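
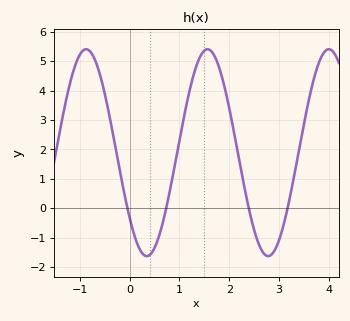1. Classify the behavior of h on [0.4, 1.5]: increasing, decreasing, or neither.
increasing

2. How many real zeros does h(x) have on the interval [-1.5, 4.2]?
4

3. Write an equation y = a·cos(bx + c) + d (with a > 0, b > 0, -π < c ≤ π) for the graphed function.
y = 3.52cos(2.58x + 2.25) + 1.89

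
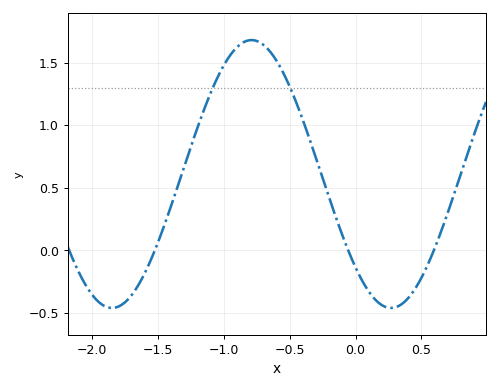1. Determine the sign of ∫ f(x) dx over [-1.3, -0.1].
positive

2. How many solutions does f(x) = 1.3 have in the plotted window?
2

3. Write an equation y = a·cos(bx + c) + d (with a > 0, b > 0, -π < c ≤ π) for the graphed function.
y = 1.07cos(2.97x + 2.34) + 0.61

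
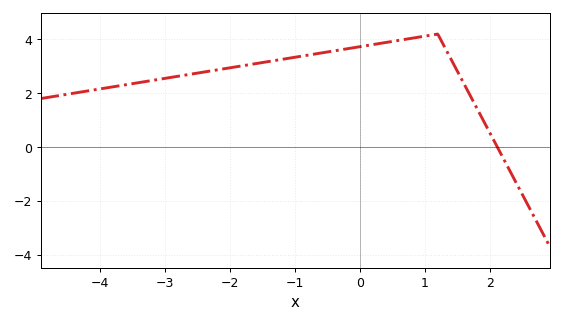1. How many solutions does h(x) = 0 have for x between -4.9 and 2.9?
1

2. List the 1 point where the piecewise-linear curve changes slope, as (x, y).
(1.2, 4.2)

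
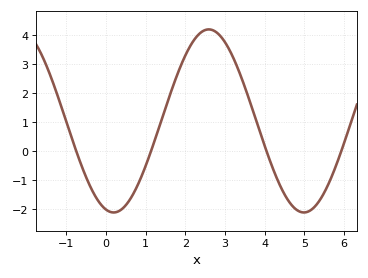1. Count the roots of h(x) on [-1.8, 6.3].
4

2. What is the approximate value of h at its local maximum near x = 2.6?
4.2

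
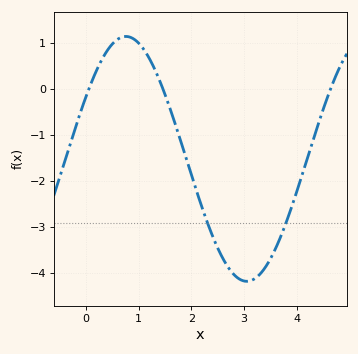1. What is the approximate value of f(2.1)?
-2.21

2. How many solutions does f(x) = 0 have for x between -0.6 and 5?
3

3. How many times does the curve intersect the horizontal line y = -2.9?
2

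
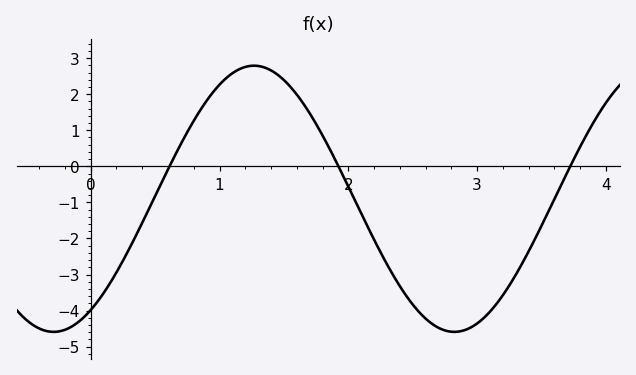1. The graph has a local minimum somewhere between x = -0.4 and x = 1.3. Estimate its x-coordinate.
-0.287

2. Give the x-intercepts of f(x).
0.612, 1.92, 3.72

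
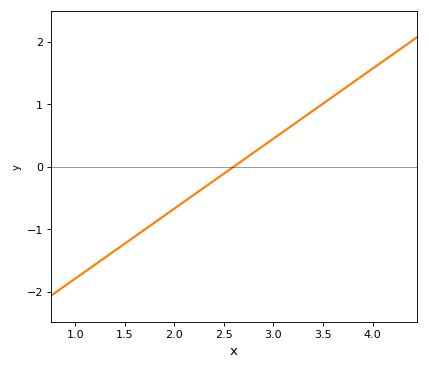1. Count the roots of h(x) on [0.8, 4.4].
1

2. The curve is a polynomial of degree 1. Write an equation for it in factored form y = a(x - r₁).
y = 1.12(x - 2.6)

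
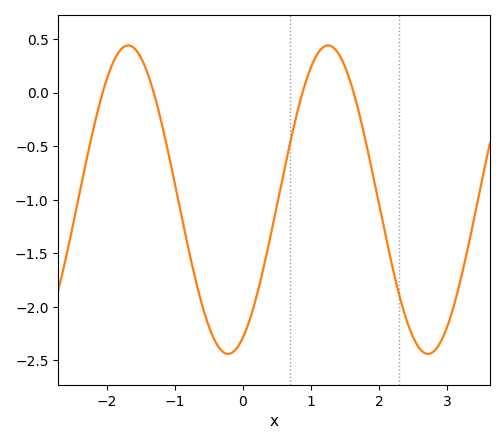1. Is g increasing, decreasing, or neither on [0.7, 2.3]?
neither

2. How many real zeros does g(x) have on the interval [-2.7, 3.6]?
4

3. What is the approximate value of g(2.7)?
-2.44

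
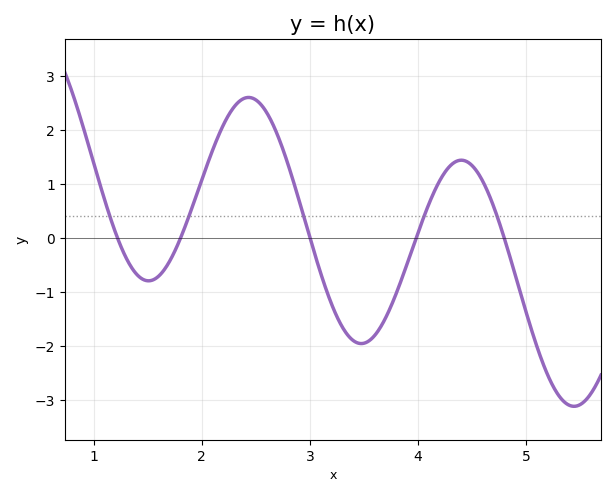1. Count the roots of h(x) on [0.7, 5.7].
5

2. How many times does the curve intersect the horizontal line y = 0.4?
5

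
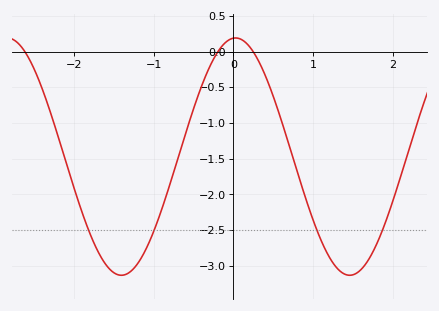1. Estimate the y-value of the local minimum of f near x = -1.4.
-3.13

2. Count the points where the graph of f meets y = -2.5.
4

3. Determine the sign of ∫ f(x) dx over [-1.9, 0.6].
negative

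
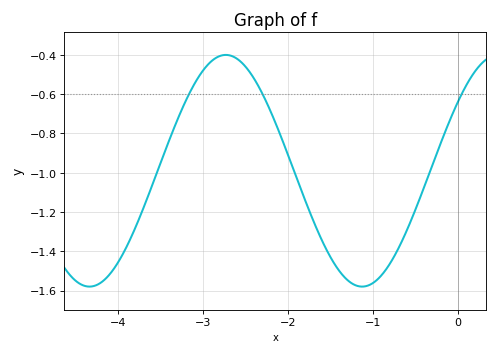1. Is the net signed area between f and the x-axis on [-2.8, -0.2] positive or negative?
negative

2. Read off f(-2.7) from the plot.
-0.4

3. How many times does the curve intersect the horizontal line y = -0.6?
3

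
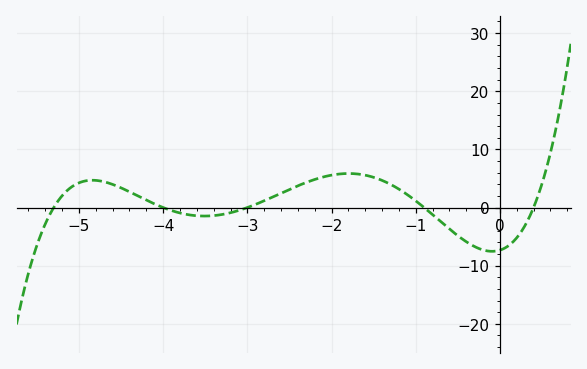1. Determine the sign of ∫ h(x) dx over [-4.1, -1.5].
positive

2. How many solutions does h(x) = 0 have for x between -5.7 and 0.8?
5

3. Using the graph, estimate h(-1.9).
5.78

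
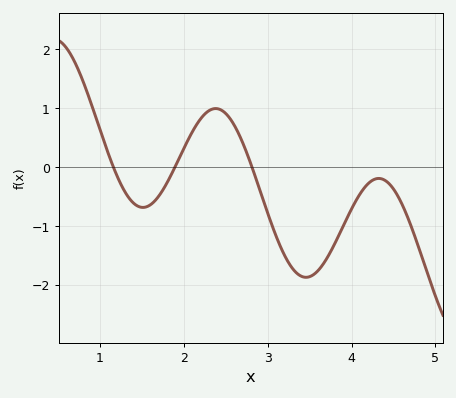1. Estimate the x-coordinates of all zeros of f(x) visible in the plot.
1.16, 1.89, 2.81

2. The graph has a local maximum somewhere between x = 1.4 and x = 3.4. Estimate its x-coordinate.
2.38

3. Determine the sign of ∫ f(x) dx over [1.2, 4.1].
negative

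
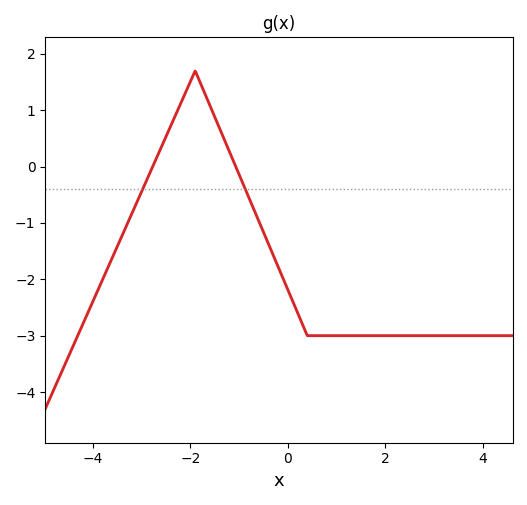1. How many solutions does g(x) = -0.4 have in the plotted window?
2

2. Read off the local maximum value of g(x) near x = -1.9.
1.7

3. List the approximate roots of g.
-2.77, -1.07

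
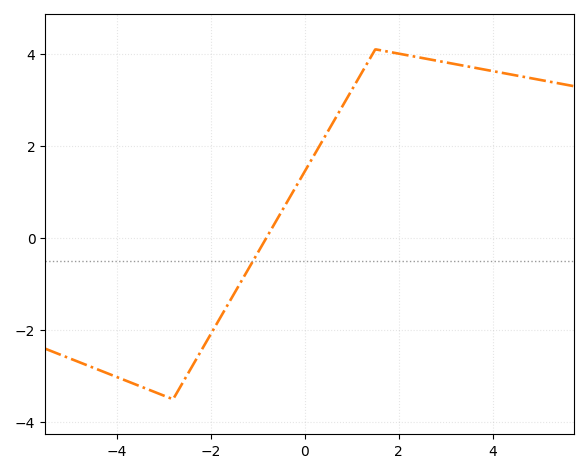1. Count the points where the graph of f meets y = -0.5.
1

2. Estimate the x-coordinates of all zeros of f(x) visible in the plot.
-0.82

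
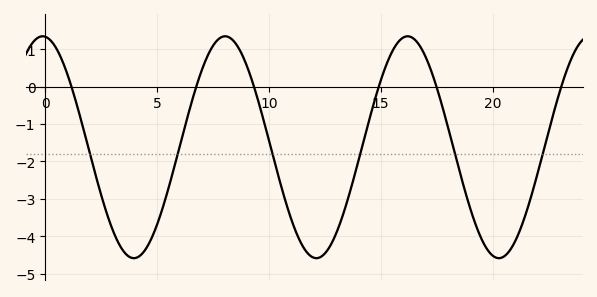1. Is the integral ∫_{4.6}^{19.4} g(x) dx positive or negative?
negative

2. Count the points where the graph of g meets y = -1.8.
6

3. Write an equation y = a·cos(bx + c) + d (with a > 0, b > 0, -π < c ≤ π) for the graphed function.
y = 2.97cos(0.77x + 0.09) - 1.62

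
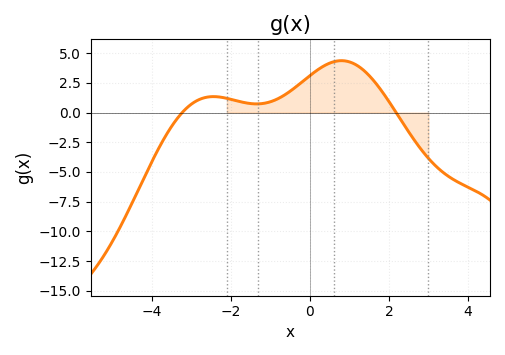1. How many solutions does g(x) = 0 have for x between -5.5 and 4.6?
2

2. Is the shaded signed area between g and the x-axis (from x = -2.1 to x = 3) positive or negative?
positive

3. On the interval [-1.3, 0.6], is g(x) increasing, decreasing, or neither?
increasing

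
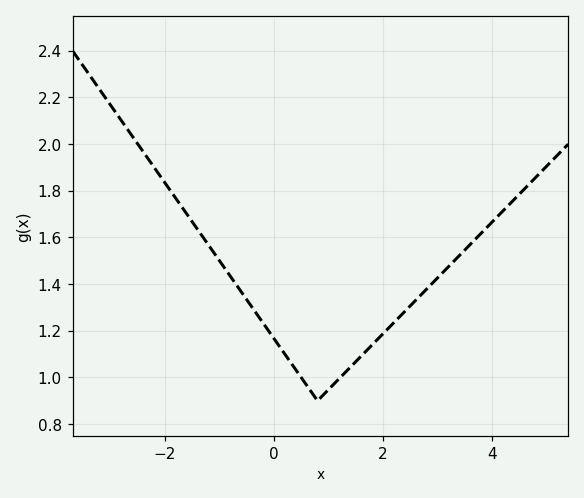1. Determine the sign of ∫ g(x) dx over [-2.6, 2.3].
positive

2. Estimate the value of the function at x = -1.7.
1.73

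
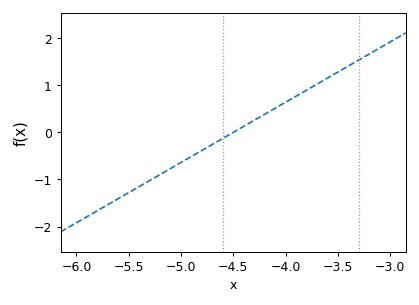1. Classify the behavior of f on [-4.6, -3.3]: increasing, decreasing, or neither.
increasing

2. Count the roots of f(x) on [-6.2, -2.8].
1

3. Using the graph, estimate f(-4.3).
0.3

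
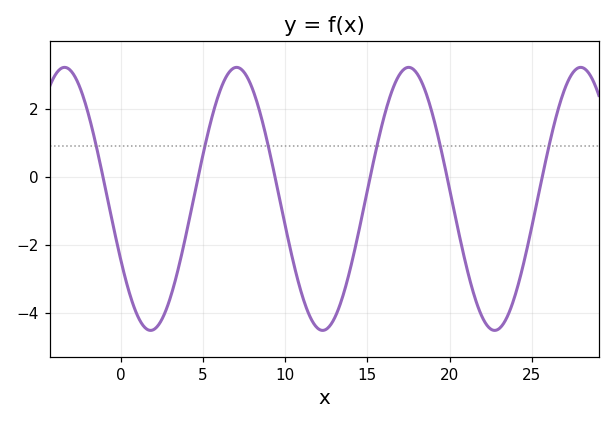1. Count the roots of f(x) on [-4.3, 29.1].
6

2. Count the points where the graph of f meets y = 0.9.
6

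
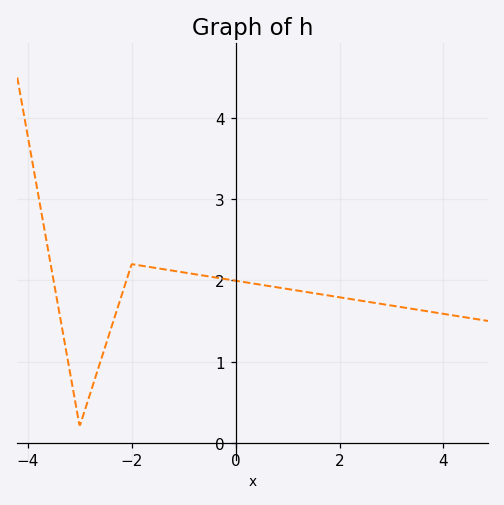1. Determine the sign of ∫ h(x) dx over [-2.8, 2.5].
positive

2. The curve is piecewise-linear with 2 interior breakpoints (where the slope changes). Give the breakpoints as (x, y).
(-3, 0.2); (-2, 2.2)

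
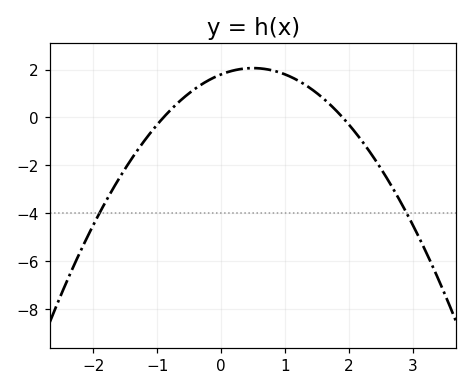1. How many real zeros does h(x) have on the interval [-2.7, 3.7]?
2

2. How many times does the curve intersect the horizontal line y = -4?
2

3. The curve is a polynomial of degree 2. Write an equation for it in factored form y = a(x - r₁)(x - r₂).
y = -1.05(x + 0.9)(x - 1.9)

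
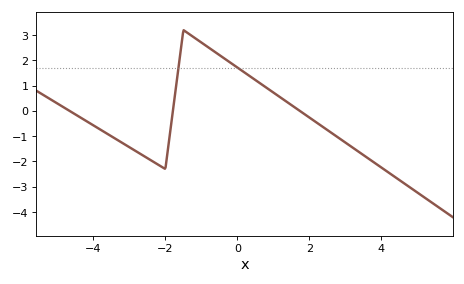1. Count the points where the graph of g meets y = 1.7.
2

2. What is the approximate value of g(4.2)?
-2.4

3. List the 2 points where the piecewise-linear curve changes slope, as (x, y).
(-2, -2.3); (-1.5, 3.2)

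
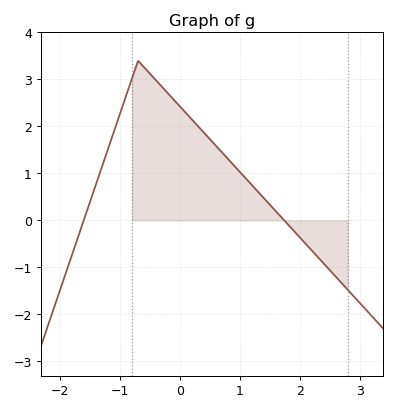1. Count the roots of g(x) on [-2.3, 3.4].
2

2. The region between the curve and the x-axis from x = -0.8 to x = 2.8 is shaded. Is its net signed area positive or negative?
positive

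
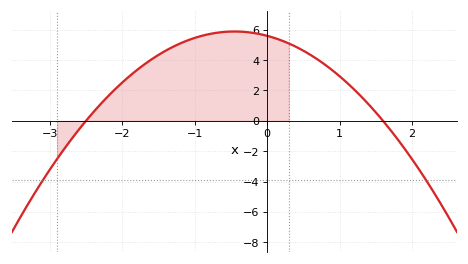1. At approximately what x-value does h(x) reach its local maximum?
-0.4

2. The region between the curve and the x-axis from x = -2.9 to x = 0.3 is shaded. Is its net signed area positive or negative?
positive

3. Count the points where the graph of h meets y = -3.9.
2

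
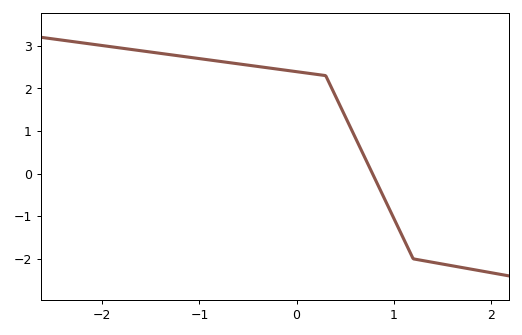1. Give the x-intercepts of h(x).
0.781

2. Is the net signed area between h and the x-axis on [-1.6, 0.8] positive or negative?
positive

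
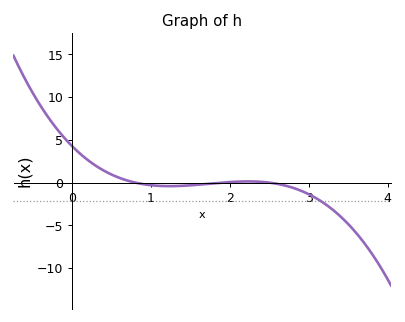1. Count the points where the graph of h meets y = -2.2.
1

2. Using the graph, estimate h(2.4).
0.09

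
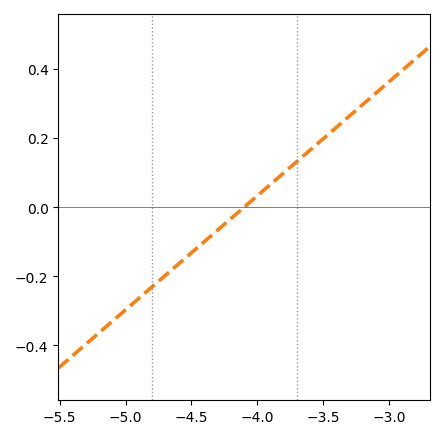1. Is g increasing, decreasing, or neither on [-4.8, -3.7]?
increasing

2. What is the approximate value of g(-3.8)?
0.099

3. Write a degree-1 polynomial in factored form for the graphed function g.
y = 0.33(x + 4.1)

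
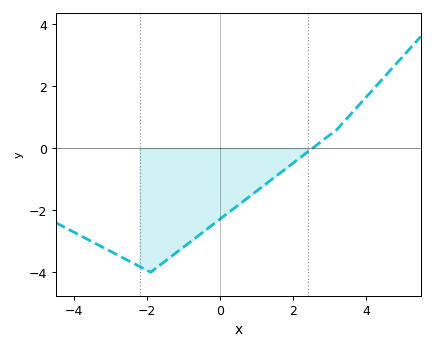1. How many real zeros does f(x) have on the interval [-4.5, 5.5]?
1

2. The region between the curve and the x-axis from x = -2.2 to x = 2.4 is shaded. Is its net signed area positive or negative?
negative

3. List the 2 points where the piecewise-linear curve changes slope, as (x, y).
(-1.9, -4); (3.2, 0.6)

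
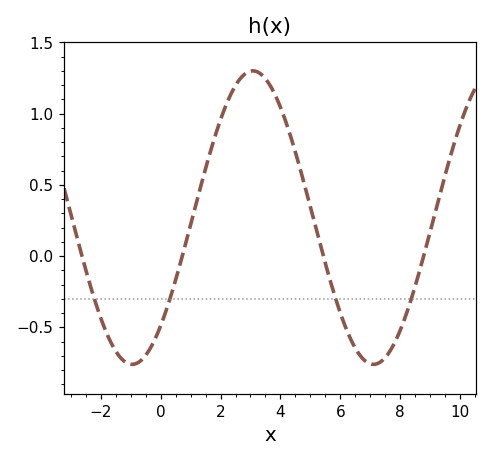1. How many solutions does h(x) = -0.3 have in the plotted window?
4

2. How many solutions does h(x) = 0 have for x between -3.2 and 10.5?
4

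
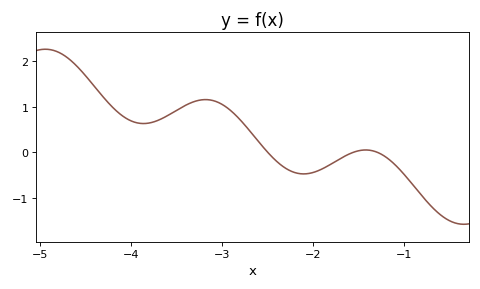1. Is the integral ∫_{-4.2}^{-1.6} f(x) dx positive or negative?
positive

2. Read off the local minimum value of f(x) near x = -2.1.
-0.478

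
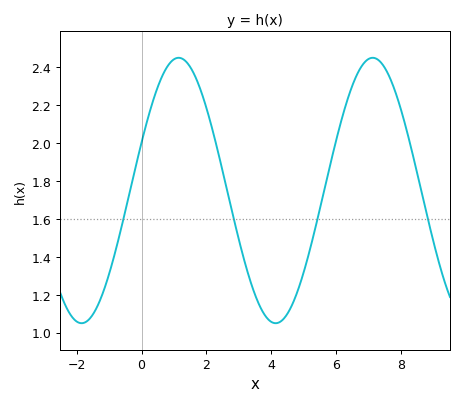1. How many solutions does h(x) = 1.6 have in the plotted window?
4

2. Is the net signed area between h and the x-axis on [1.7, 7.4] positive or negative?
positive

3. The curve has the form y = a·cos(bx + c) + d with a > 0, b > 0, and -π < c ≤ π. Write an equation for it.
y = 0.7cos(1.05x - 1.2) + 1.75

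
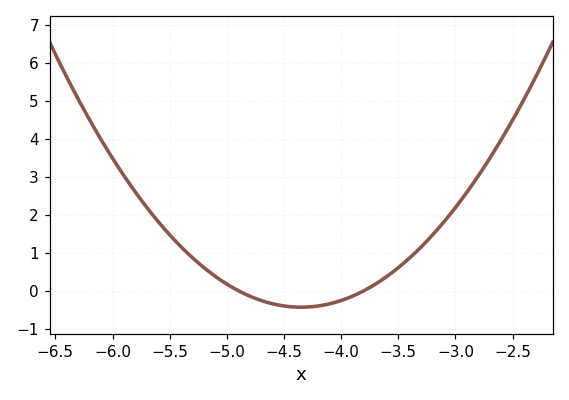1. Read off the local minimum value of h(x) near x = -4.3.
-0.436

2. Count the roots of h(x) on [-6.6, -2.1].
2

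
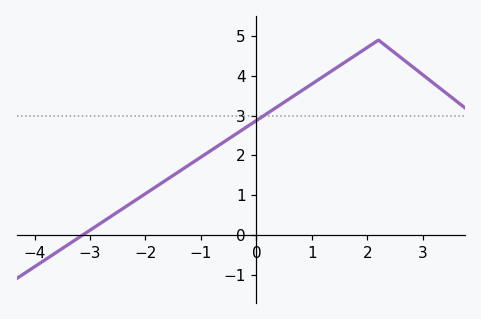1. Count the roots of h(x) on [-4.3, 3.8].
1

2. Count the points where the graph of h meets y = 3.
1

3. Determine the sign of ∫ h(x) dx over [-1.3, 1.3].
positive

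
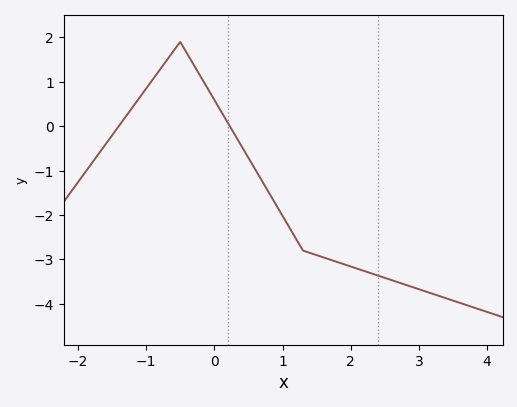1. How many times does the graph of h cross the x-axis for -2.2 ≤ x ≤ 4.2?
2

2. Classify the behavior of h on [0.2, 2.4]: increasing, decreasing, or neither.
decreasing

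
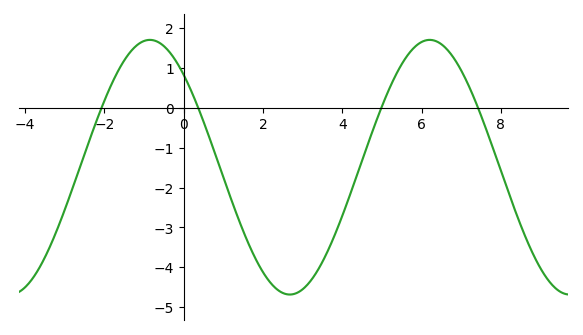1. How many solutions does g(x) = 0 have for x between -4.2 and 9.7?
4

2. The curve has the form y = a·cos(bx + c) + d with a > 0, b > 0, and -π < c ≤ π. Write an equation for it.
y = 3.19cos(0.89x + 0.76) - 1.49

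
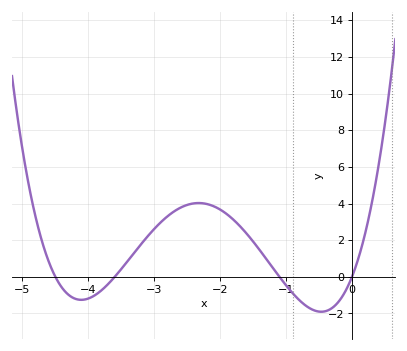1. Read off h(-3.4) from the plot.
0.8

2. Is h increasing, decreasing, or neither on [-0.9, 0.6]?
neither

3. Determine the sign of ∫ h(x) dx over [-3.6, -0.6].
positive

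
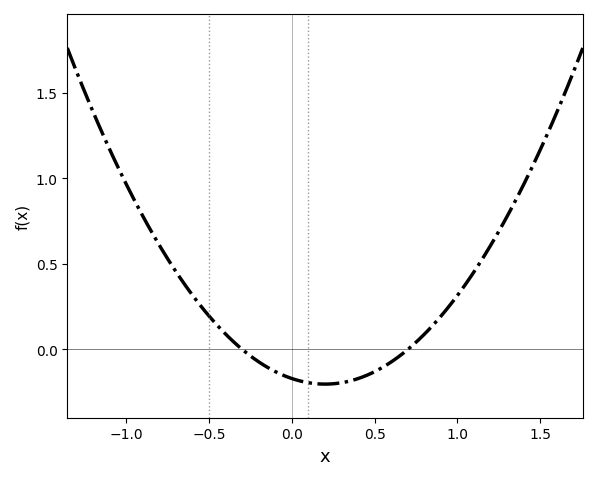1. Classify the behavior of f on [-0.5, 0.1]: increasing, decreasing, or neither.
decreasing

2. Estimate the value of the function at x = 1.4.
0.95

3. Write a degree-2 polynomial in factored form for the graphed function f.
y = 0.81(x + 0.3)(x - 0.7)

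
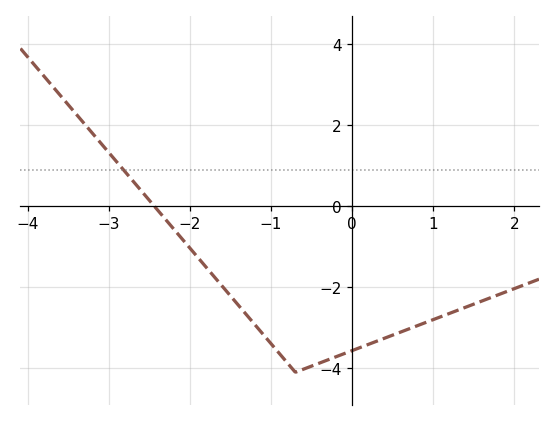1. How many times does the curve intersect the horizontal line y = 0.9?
1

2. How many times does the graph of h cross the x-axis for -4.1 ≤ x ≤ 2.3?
1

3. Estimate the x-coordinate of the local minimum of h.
-0.7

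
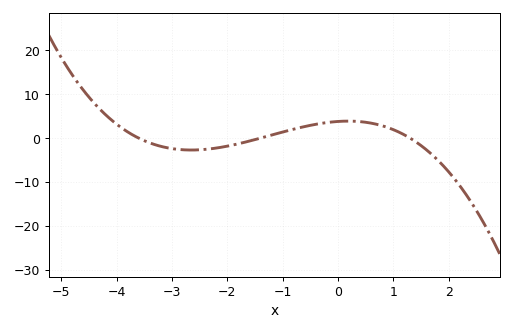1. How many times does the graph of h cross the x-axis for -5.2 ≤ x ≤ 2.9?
3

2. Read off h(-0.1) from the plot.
3.69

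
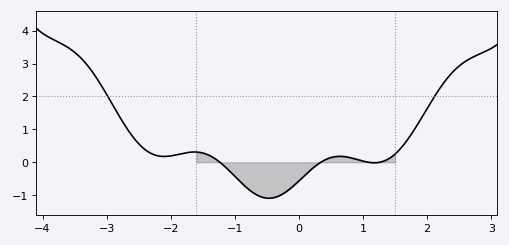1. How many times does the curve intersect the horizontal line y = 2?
2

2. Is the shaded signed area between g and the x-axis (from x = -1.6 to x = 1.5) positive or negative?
negative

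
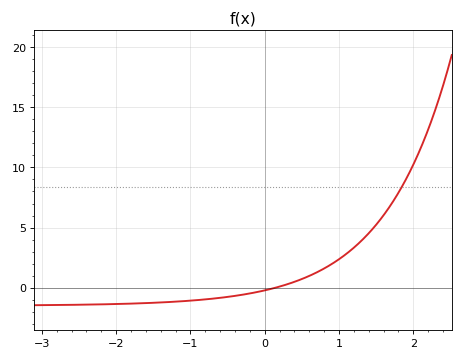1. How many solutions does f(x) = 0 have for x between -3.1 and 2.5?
1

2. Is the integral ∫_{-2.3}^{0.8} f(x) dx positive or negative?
negative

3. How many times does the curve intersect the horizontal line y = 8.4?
1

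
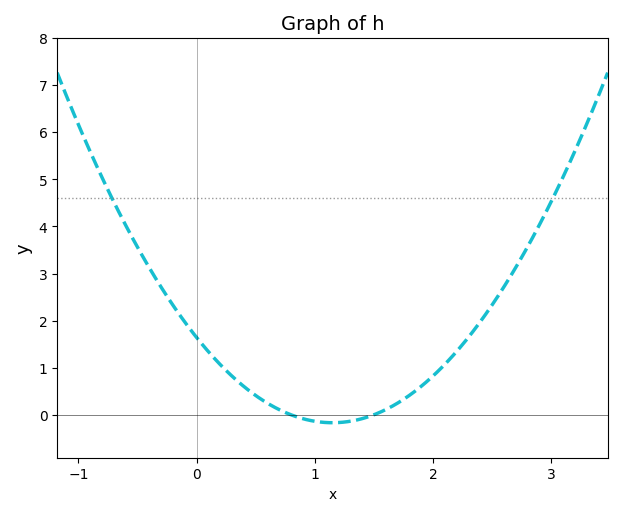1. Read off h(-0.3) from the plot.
2.71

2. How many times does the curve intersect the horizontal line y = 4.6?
2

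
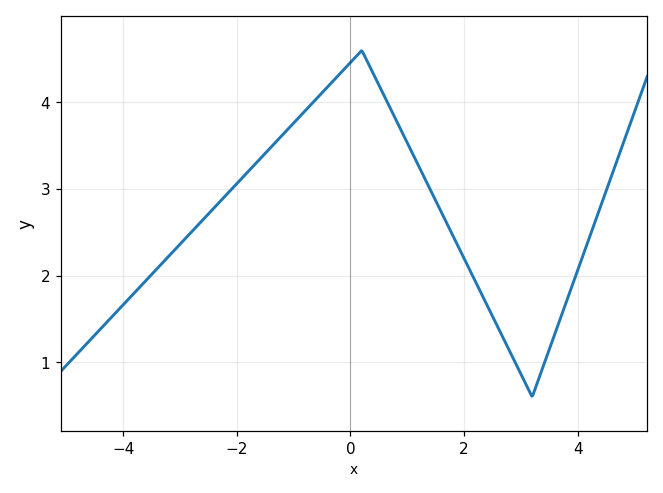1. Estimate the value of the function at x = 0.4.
4.3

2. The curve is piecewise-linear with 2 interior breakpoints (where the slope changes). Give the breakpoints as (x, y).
(0.2, 4.6); (3.2, 0.6)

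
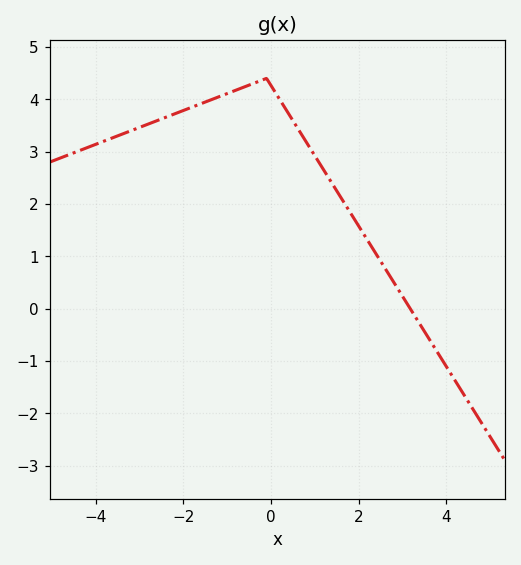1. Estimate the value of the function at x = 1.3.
2.5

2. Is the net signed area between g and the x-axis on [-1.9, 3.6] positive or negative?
positive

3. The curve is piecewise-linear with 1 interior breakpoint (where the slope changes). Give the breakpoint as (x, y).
(-0.1, 4.4)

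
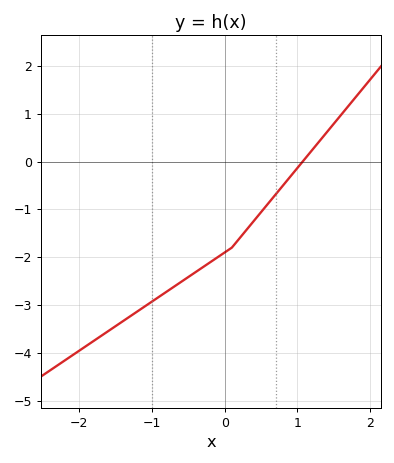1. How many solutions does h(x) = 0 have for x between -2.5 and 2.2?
1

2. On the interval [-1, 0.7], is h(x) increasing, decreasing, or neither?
increasing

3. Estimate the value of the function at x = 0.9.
-0.3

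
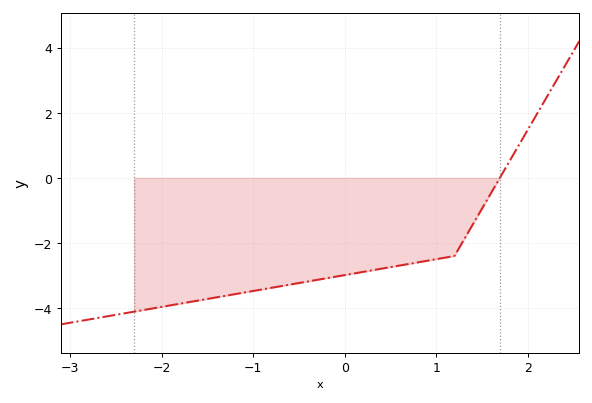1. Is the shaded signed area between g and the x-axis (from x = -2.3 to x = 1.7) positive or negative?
negative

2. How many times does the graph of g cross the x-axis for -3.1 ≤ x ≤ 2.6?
1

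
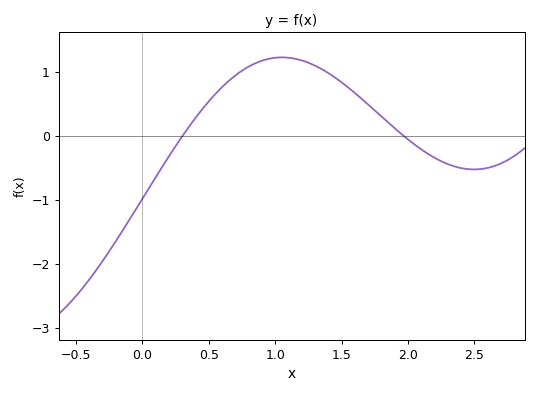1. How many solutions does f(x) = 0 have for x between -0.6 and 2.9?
2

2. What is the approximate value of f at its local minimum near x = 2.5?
-0.519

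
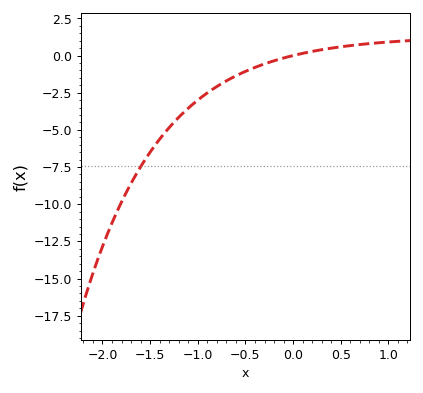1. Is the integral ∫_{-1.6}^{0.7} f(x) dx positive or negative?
negative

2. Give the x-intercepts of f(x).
0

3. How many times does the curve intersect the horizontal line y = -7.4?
1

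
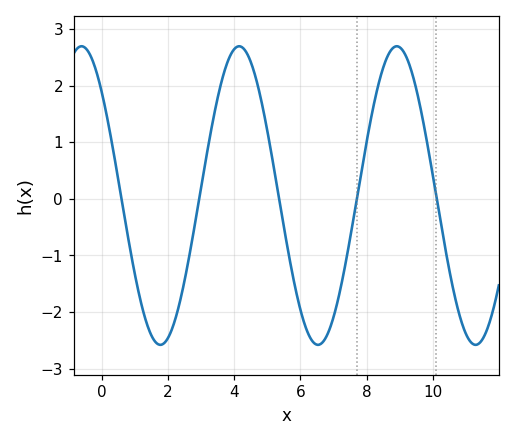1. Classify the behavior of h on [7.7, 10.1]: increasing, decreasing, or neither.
neither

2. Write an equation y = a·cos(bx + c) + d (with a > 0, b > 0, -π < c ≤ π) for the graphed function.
y = 2.64cos(1.32x + 0.8) + 0.06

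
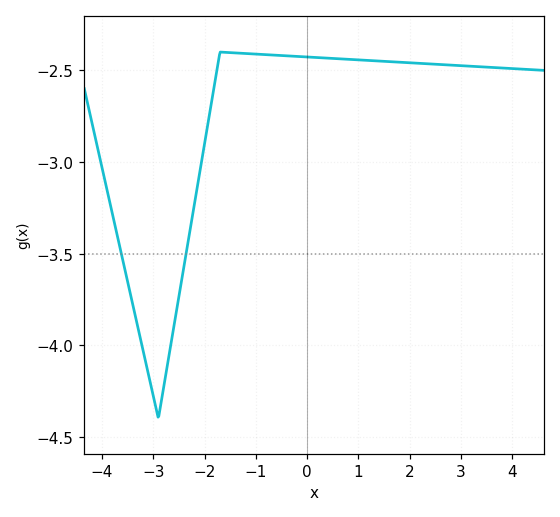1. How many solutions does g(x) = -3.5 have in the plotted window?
2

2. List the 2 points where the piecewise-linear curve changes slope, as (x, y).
(-2.9, -4.4); (-1.7, -2.4)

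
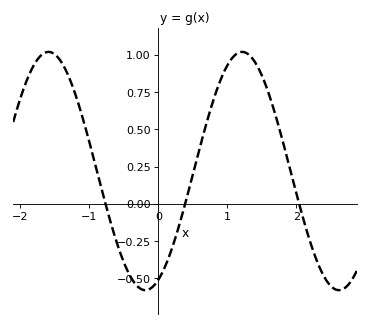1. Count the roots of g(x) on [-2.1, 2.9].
3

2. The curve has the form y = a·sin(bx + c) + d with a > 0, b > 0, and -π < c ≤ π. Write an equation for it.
y = 0.8sin(2.2x - 1.1) + 0.22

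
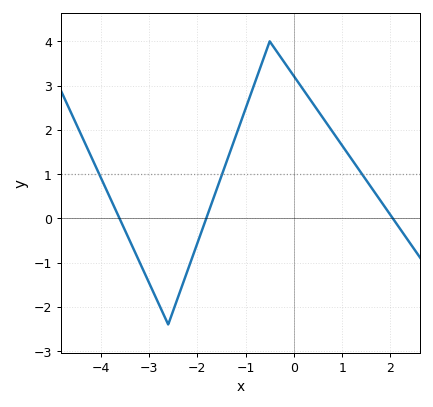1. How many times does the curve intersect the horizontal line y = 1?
3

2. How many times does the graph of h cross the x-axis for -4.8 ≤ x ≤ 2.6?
3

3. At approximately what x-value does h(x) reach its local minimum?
-2.6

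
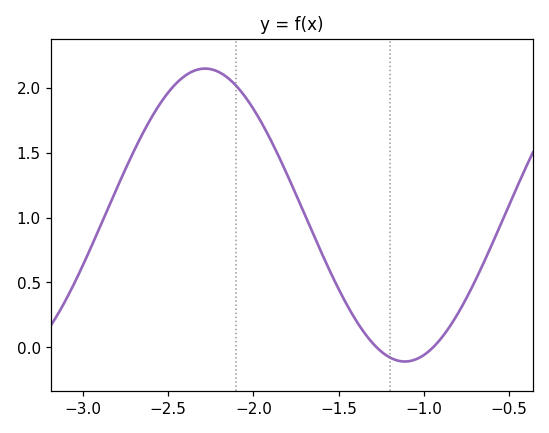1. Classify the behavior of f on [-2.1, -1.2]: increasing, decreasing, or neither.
decreasing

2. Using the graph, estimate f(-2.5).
1.95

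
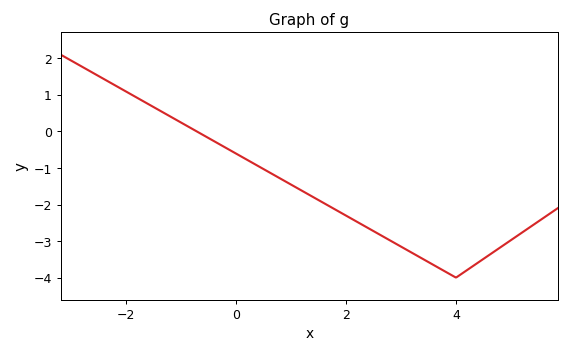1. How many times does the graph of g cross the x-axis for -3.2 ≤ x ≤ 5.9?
1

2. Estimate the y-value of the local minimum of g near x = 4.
-4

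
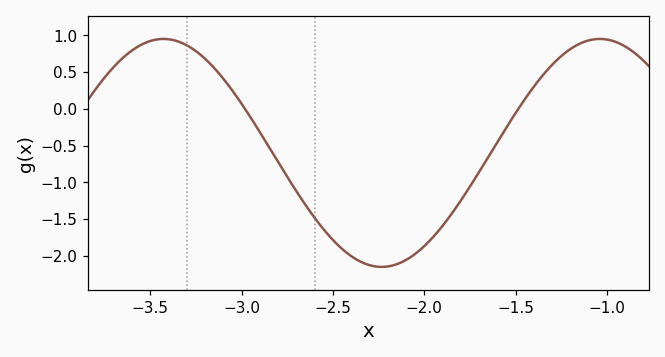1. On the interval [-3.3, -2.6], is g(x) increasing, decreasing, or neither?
decreasing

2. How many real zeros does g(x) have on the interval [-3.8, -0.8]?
2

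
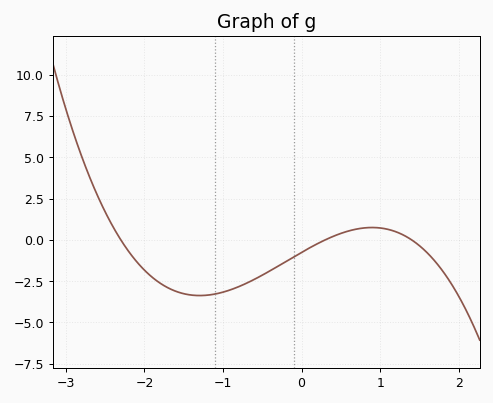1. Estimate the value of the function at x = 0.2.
-0.234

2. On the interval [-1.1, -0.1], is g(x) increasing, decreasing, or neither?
increasing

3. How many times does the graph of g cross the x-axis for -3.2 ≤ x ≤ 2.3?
3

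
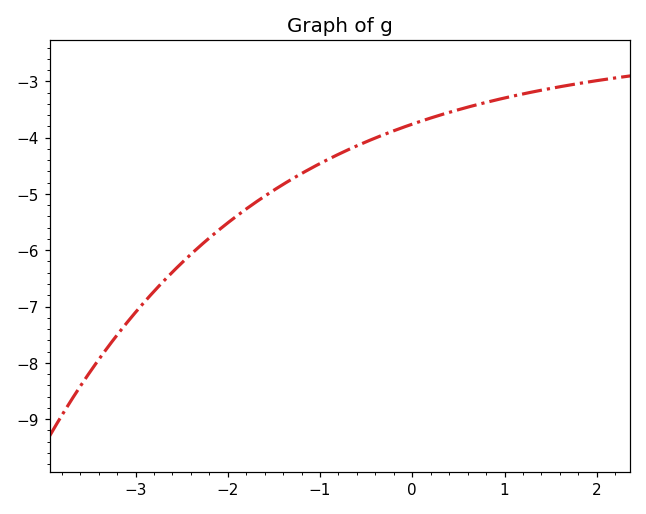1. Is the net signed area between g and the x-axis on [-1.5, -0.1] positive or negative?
negative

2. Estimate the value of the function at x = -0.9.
-4.4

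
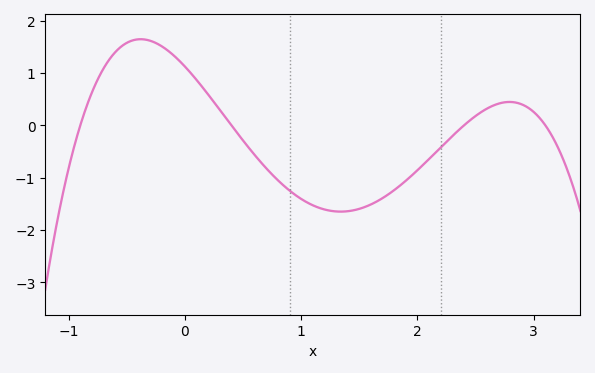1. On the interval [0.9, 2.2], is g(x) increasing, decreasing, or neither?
neither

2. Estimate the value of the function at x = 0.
1.12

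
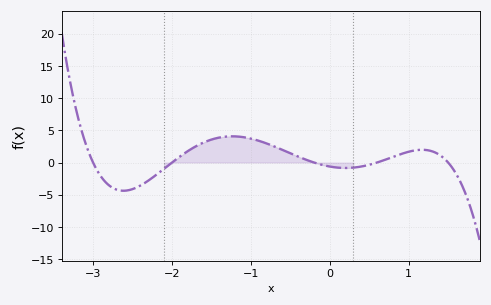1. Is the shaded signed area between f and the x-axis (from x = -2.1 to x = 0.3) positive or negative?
positive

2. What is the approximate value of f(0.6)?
0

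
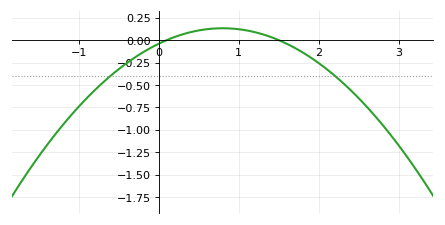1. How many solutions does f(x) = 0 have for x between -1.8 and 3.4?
2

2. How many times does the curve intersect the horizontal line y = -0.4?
2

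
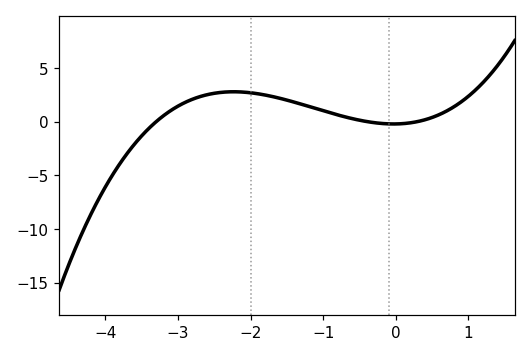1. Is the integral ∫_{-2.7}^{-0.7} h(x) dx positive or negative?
positive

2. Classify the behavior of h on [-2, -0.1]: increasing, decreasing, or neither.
decreasing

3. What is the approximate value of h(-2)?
2.68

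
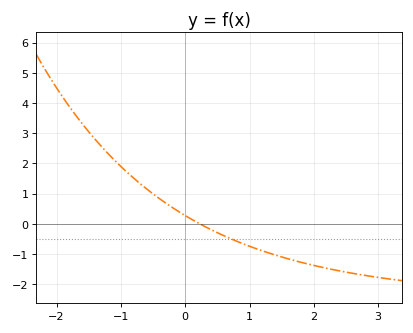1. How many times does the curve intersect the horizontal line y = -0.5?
1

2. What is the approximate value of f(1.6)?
-1.2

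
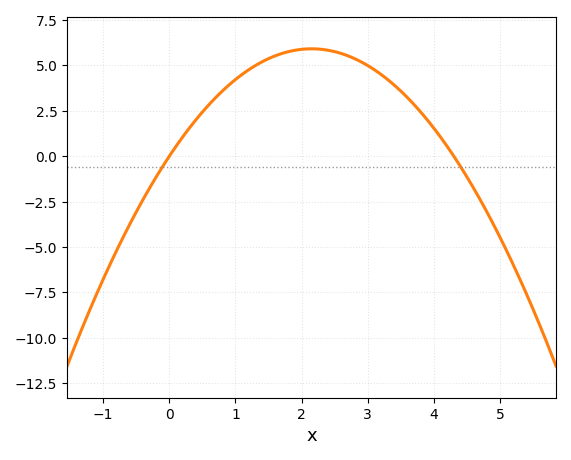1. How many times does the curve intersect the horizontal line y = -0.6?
2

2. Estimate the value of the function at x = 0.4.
2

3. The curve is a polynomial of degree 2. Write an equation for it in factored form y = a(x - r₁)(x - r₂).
y = -1.28(x - 0)(x - 4.3)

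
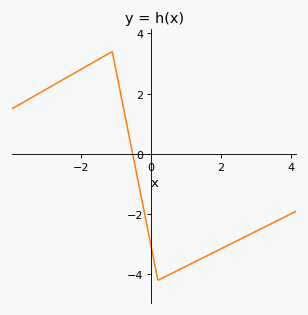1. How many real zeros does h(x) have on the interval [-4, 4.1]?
1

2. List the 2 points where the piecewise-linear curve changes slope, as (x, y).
(-1.1, 3.4); (0.2, -4.2)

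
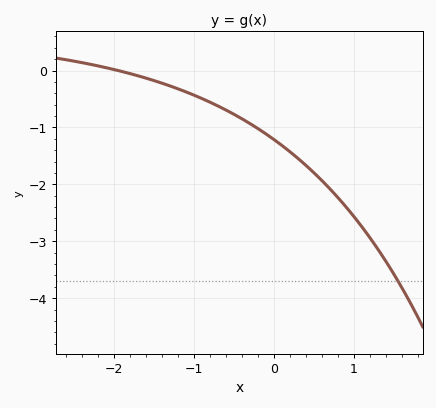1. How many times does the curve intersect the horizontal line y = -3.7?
1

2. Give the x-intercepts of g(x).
-1.95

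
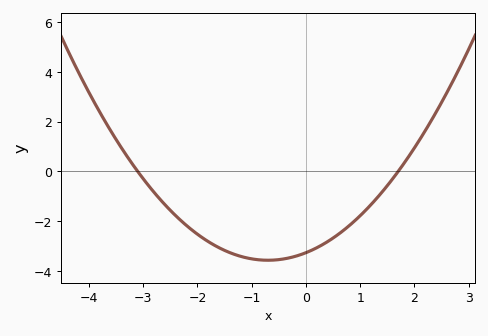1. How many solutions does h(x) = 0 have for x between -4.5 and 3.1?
2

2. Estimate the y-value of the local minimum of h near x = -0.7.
-3.6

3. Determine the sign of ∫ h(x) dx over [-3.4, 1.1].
negative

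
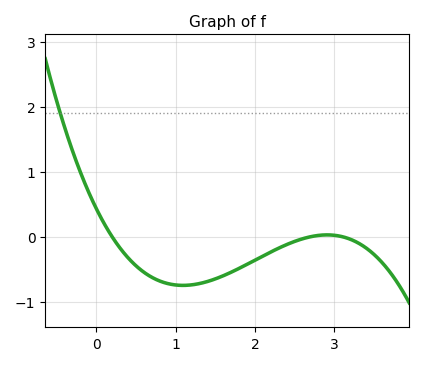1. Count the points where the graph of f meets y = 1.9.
1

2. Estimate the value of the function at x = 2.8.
0.02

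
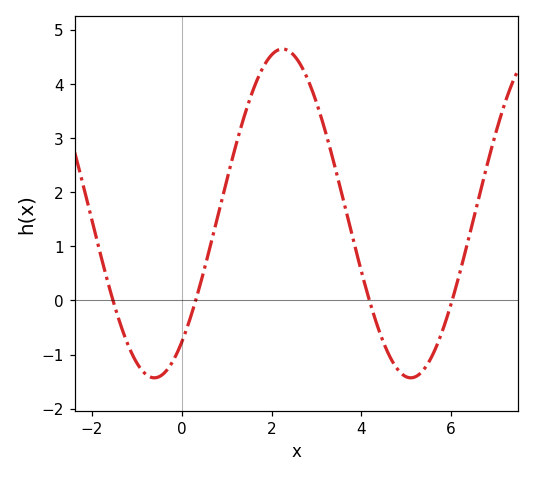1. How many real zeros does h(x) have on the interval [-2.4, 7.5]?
4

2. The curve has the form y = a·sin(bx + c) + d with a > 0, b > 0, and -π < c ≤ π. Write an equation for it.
y = 3.04sin(1.1x - 0.9) + 1.61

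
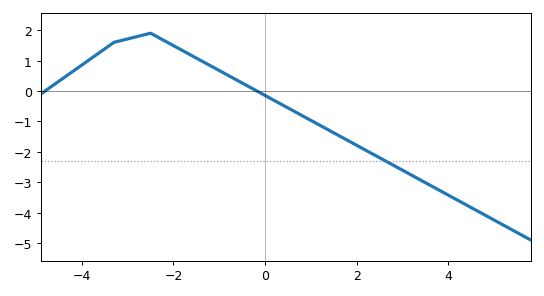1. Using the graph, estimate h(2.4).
-2.11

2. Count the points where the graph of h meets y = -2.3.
1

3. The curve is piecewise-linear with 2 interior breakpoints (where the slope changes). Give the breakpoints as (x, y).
(-3.3, 1.6); (-2.5, 1.9)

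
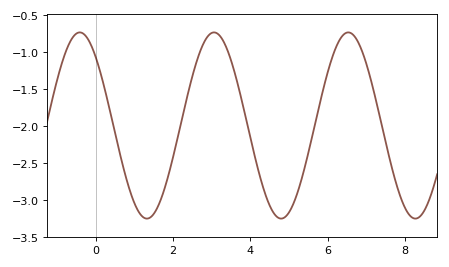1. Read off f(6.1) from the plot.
-1.1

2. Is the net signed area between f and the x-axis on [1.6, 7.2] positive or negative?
negative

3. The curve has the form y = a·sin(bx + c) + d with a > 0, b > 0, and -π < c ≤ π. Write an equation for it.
y = 1.26sin(1.8x + 2.3) - 1.99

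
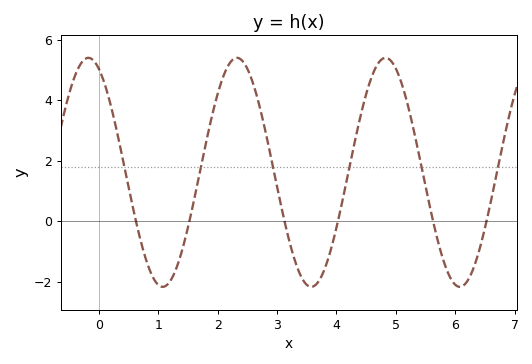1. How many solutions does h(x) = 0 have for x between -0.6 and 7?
6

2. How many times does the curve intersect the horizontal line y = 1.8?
6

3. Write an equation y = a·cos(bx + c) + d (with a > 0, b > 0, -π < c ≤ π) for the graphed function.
y = 3.78cos(2.5x + 0.45) + 1.62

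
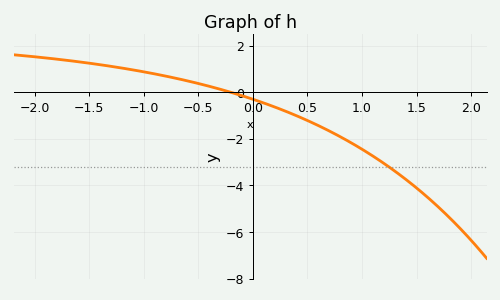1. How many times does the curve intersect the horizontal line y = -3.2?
1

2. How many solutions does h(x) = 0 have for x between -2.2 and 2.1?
1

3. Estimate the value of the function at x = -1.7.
1.4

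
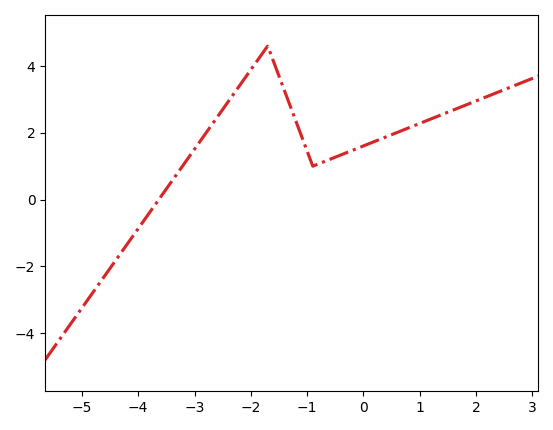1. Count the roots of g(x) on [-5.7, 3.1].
1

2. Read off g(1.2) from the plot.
2.41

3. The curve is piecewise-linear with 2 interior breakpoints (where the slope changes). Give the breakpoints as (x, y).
(-1.7, 4.6); (-0.9, 1)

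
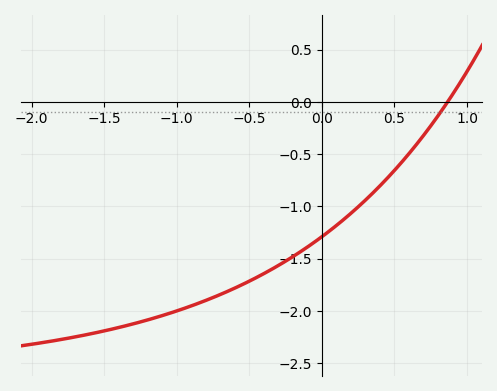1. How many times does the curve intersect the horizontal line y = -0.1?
1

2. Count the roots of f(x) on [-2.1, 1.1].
1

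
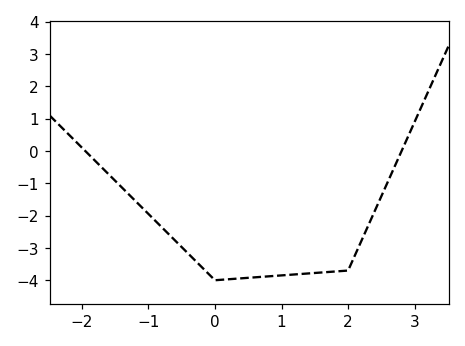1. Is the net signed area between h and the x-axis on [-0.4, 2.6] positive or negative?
negative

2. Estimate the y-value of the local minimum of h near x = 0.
-4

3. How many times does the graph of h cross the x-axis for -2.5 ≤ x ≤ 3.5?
2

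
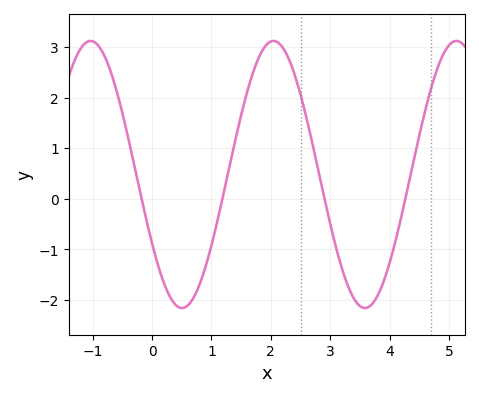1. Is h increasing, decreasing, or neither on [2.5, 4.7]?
neither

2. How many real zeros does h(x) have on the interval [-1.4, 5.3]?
4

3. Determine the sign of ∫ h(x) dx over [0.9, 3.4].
positive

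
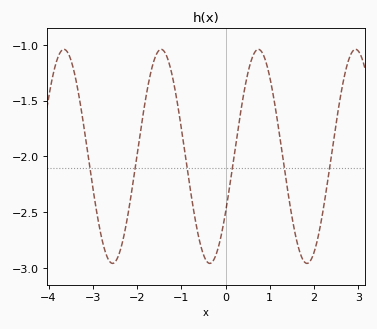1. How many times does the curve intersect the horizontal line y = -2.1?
6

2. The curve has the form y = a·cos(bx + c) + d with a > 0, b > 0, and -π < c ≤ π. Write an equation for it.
y = 0.96cos(2.9x - 2.1) - 2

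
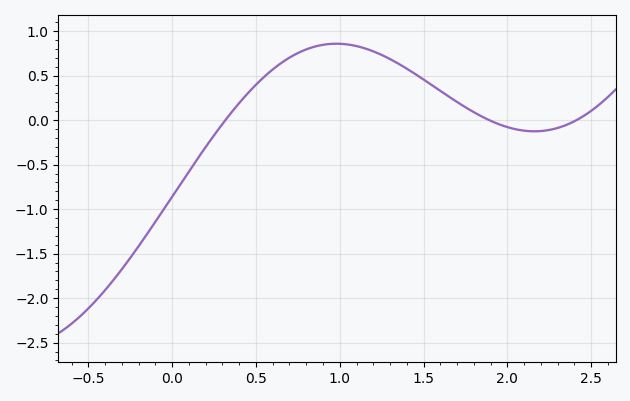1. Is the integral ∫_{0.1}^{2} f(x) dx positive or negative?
positive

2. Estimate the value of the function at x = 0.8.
0.796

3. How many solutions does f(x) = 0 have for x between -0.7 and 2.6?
3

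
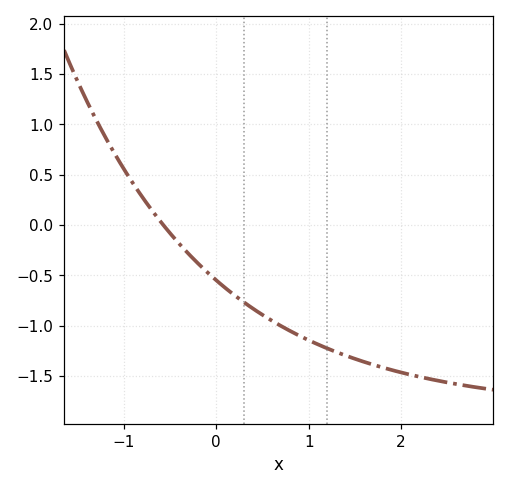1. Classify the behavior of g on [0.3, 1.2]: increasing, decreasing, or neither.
decreasing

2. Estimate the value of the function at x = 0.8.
-1.05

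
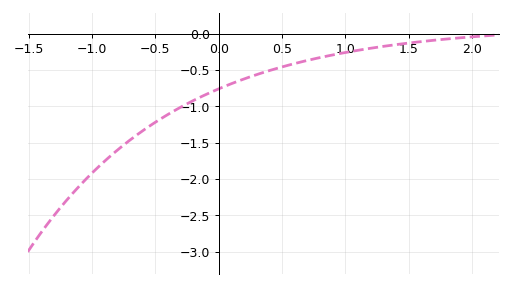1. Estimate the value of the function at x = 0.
-0.76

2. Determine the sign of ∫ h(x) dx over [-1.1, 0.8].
negative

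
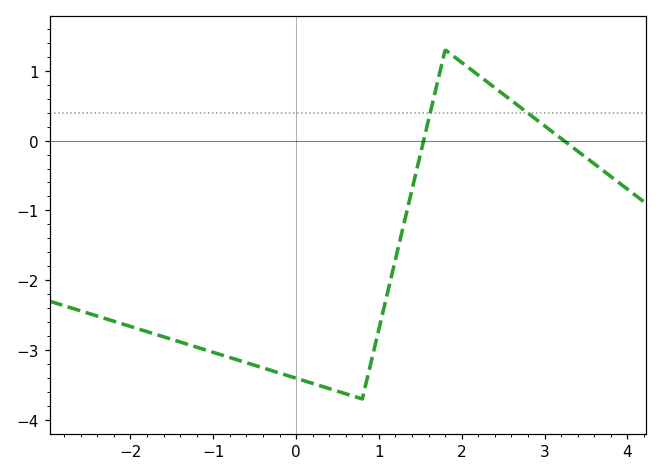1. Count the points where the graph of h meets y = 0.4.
2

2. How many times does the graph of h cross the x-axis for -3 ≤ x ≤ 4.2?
2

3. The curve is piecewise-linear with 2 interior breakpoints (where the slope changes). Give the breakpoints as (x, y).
(0.8, -3.7); (1.8, 1.3)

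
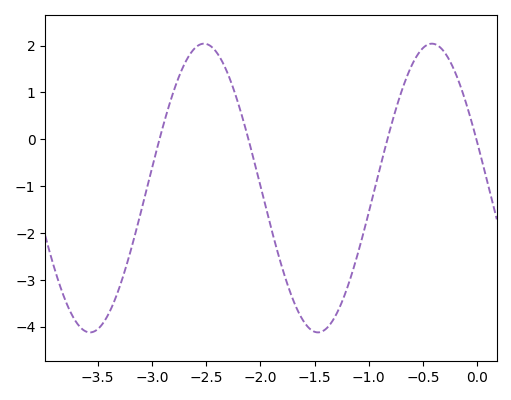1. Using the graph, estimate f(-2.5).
2.03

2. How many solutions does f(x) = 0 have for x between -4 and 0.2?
4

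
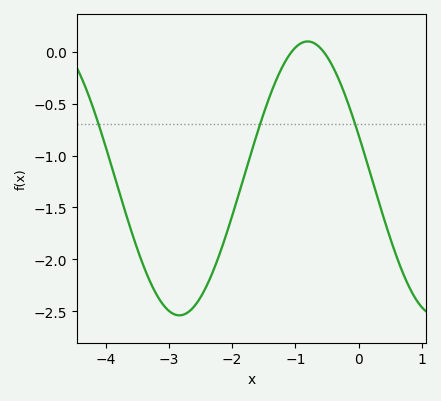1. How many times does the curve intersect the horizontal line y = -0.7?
3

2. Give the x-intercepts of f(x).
-1.06, -0.555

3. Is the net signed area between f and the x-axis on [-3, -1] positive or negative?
negative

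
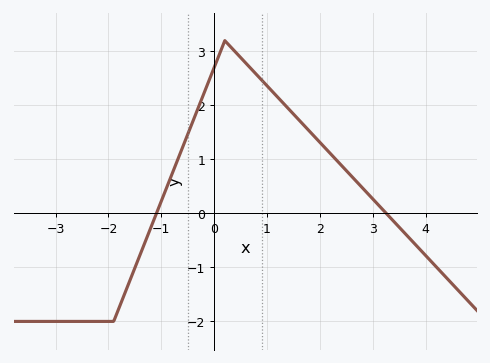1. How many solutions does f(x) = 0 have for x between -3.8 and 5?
2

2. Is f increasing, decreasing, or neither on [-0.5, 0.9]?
neither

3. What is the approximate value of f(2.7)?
0.6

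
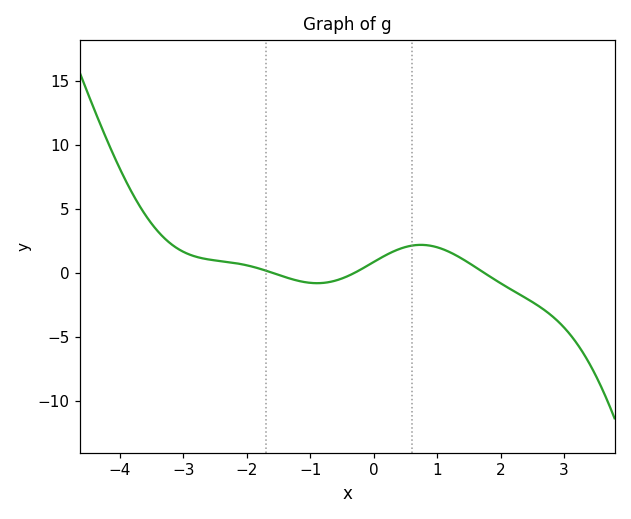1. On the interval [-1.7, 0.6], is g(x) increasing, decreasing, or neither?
neither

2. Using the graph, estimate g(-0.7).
-0.5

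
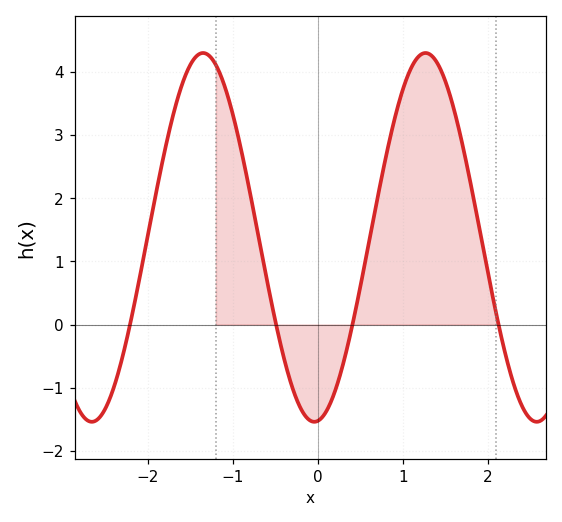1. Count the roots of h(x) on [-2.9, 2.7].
4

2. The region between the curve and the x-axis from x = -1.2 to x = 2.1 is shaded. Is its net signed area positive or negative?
positive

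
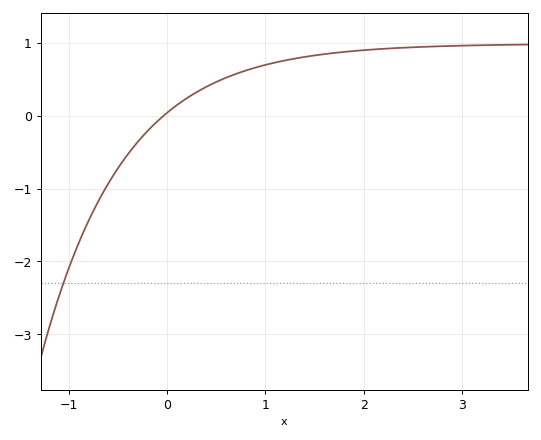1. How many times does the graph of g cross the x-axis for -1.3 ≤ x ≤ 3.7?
1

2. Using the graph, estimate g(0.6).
0.5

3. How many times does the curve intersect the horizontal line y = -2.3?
1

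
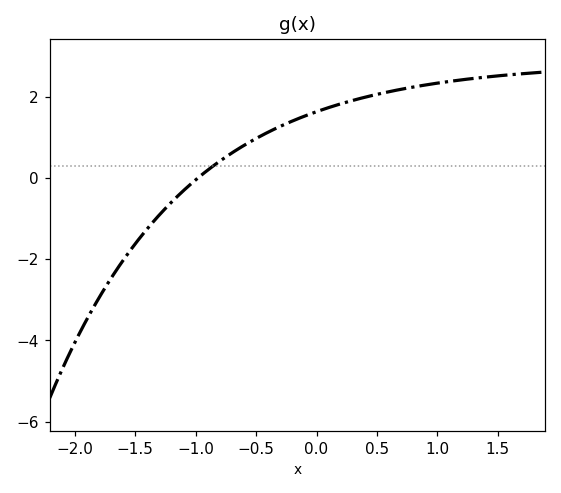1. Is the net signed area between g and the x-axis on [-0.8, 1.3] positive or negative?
positive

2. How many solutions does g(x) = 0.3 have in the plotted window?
1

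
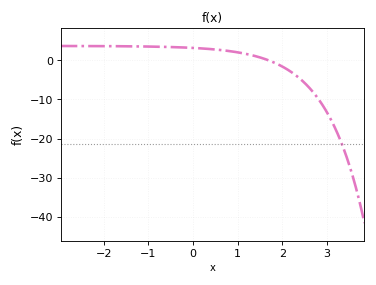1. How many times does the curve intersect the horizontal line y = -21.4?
1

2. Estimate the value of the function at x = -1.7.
3.61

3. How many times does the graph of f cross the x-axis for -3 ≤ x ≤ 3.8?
1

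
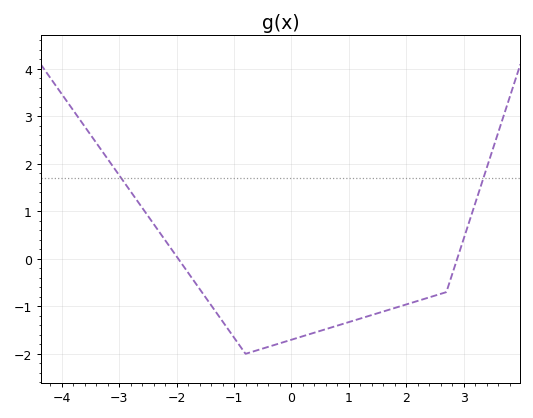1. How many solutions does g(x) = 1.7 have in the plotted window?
2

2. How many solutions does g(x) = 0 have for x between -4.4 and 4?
2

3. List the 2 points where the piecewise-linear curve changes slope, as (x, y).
(-0.8, -2); (2.7, -0.7)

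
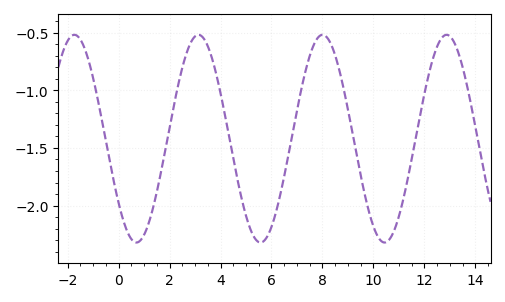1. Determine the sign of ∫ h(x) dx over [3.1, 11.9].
negative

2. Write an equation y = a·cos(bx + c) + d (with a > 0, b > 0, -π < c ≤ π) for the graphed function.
y = 0.9cos(1.29x + 2.24) - 1.42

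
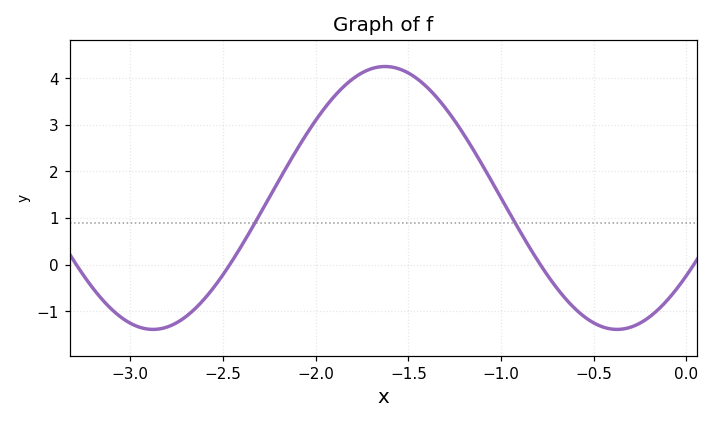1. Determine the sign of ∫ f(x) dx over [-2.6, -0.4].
positive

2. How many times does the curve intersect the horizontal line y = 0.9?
2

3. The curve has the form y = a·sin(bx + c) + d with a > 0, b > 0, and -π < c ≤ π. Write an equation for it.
y = 2.82sin(2.5x - 0.63) + 1.43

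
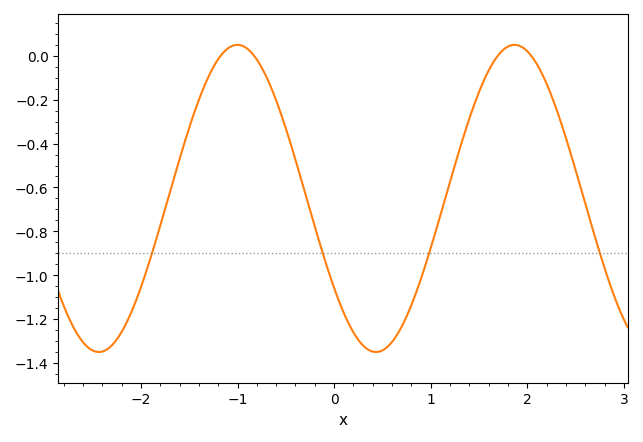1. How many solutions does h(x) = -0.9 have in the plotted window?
4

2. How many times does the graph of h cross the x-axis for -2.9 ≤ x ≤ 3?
4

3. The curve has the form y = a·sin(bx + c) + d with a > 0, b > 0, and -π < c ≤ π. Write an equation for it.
y = 0.7sin(2.19x - 2.52) - 0.65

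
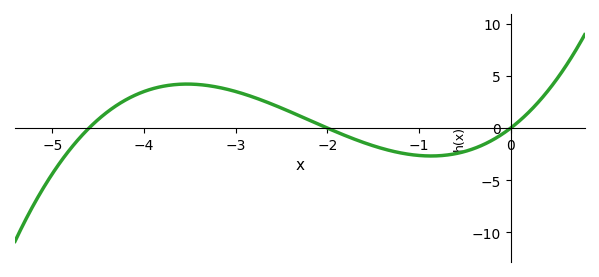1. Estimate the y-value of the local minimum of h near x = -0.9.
-2.5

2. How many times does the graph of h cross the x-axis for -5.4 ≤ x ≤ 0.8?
3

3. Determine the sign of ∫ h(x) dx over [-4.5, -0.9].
positive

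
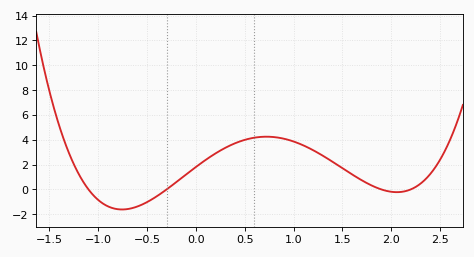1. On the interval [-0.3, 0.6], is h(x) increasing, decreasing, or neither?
increasing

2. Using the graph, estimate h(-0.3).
0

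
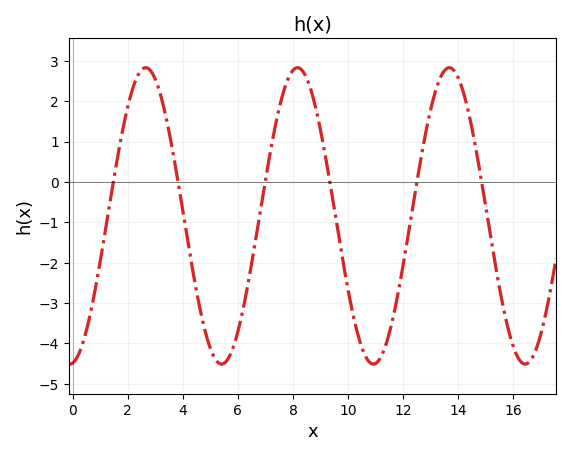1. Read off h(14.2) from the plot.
2.19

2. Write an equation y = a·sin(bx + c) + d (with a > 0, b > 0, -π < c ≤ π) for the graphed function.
y = 3.67sin(1.14x - 1.45) - 0.84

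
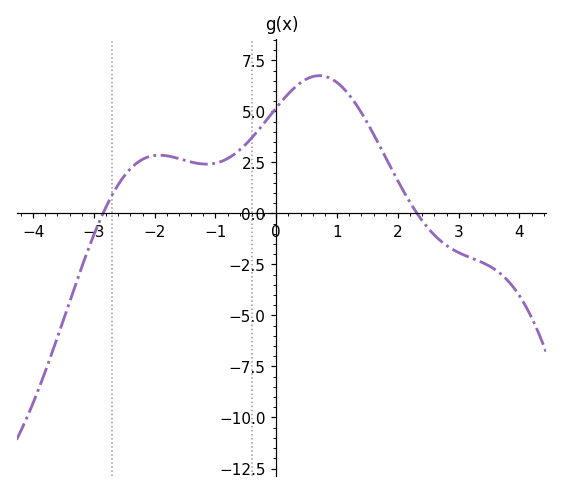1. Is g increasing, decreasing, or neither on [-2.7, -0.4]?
neither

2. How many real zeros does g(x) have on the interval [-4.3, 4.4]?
2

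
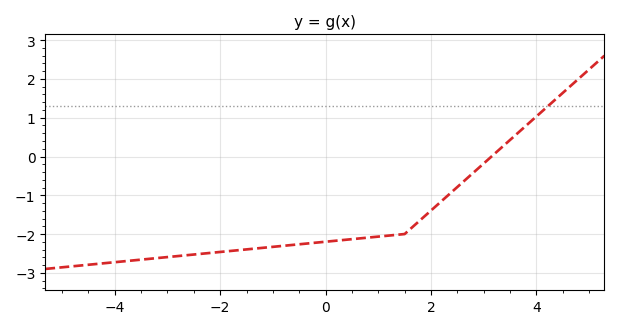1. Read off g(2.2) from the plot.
-1.2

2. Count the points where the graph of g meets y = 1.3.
1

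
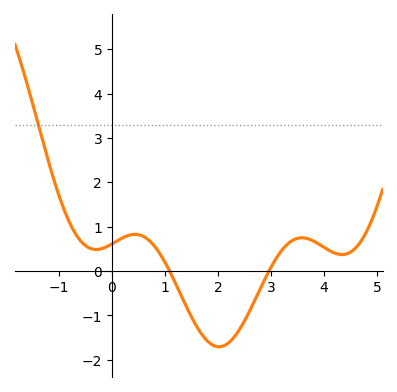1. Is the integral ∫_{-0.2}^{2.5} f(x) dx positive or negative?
negative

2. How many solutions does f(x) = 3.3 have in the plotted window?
1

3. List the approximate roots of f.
1.1, 3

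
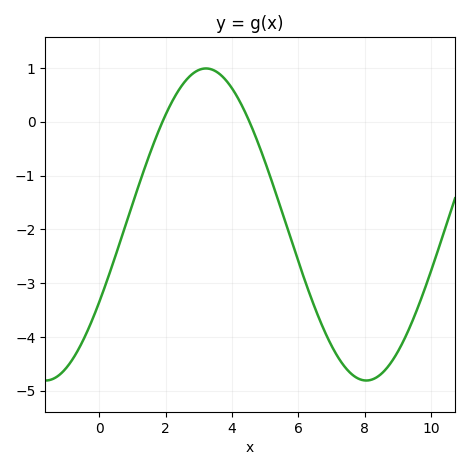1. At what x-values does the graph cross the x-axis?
2, 4.6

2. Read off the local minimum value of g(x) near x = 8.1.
-4.8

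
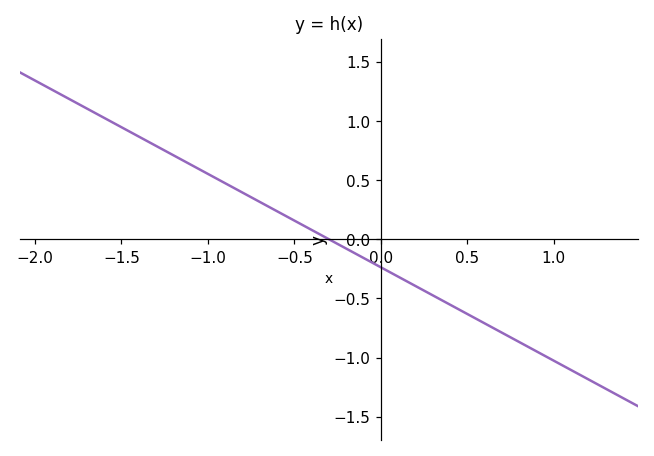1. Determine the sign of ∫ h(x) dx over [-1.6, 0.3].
positive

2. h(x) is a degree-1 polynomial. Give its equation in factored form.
y = -0.79(x + 0.3)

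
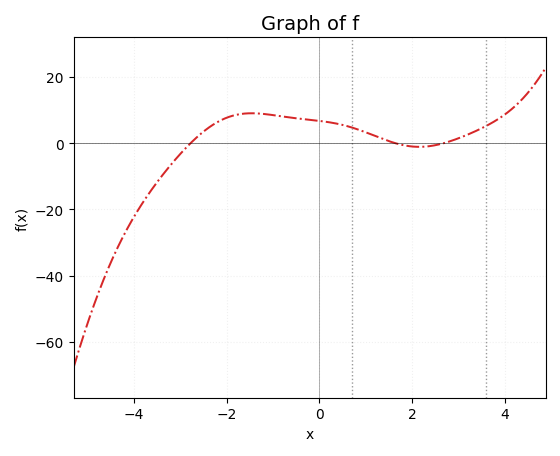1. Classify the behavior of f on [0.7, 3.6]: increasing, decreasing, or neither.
neither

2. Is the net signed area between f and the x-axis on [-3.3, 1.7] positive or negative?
positive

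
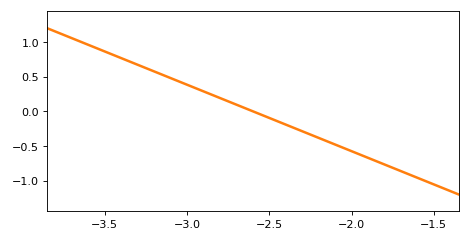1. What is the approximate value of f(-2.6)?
0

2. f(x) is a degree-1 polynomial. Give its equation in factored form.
y = -0.96(x + 2.6)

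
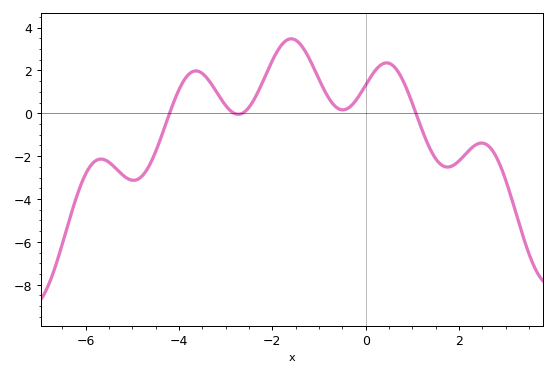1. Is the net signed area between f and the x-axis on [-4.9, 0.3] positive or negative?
positive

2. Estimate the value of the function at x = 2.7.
-1.69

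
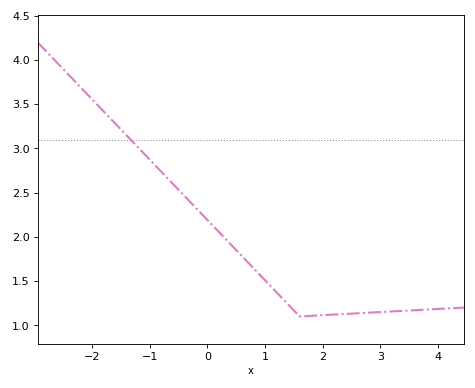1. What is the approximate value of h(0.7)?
1.7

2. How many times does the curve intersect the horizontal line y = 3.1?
1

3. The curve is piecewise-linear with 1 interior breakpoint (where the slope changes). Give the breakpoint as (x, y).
(1.6, 1.1)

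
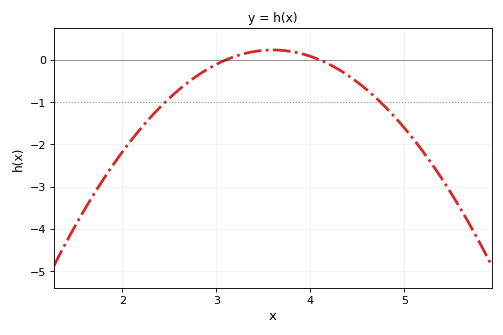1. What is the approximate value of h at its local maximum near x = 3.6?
0.235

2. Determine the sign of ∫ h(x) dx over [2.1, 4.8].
negative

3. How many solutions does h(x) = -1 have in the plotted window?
2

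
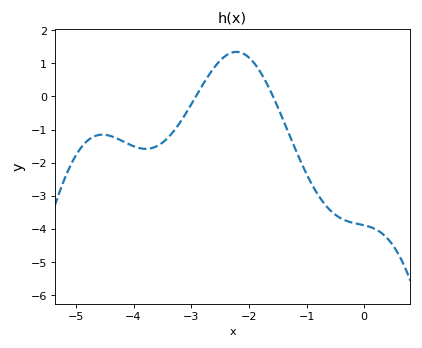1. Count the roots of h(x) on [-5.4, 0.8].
2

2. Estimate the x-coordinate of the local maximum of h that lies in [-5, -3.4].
-4.5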